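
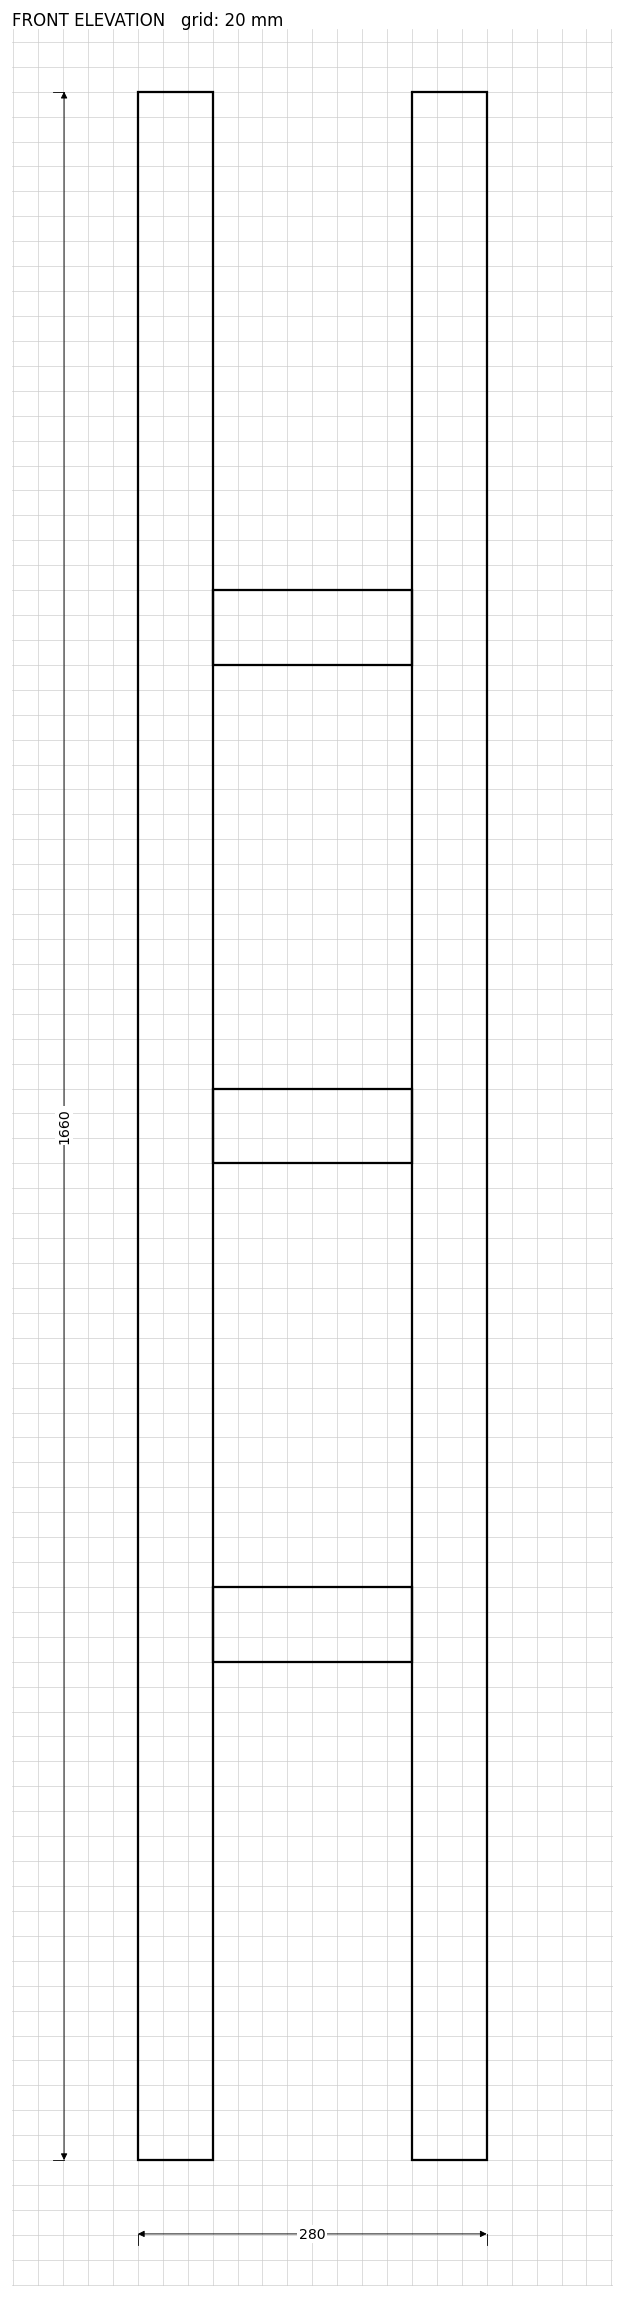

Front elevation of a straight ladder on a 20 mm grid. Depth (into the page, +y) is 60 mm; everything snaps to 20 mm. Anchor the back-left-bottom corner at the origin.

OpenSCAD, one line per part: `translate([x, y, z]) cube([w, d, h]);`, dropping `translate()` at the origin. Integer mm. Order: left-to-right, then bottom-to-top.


cube([60, 60, 1660]);
translate([60, 0, 400]) cube([160, 60, 60]);
translate([60, 0, 800]) cube([160, 60, 60]);
translate([60, 0, 1200]) cube([160, 60, 60]);
translate([220, 0, 0]) cube([60, 60, 1660]);


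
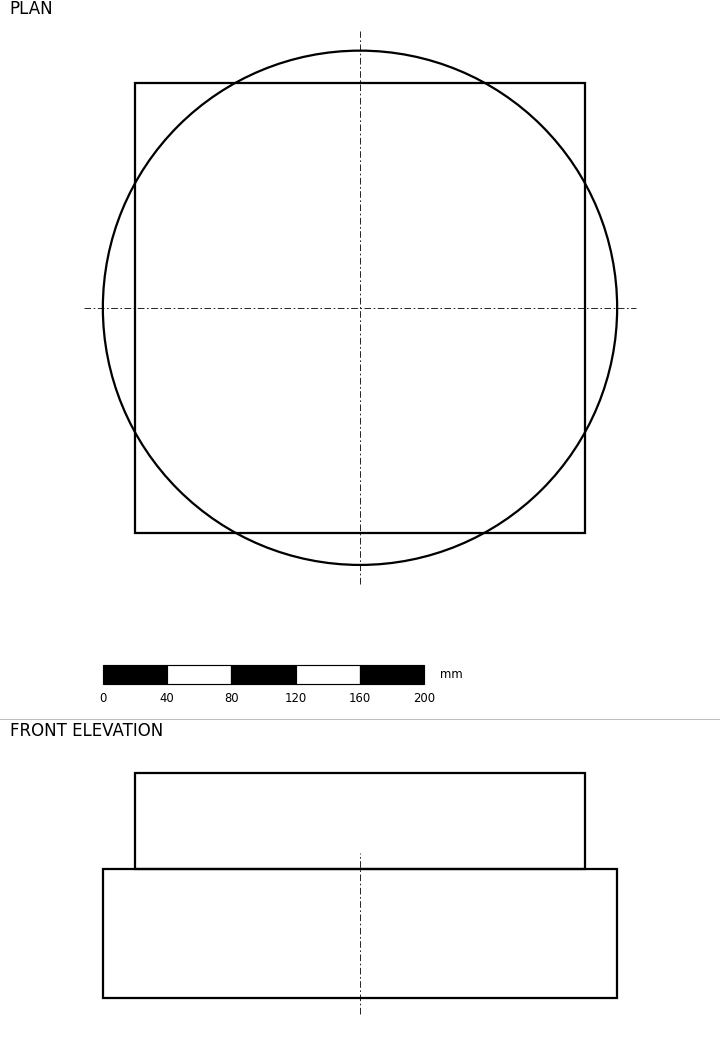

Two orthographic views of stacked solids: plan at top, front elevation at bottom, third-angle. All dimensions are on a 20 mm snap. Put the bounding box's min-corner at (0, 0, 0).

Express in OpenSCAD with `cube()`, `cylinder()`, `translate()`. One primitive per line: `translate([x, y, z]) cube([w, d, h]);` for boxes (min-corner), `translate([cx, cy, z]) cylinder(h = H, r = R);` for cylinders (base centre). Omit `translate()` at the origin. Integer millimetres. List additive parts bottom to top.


translate([160, 160, 0]) cylinder(h = 80, r = 160);
translate([20, 20, 80]) cube([280, 280, 60]);


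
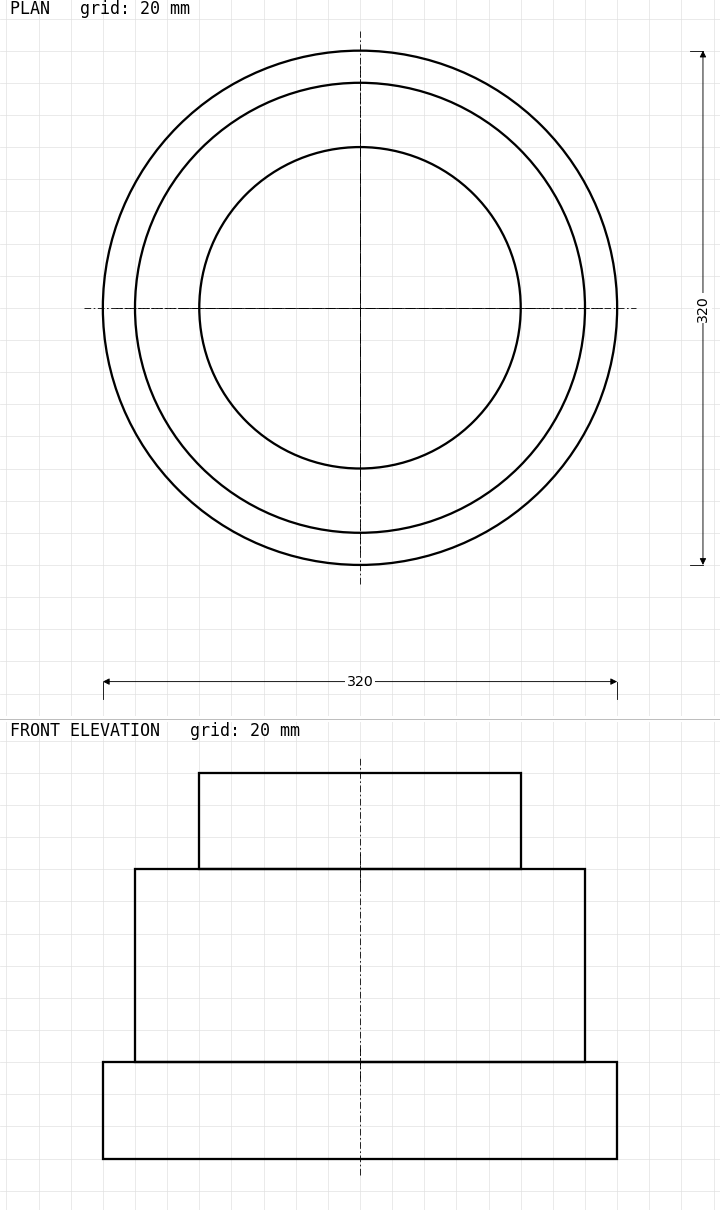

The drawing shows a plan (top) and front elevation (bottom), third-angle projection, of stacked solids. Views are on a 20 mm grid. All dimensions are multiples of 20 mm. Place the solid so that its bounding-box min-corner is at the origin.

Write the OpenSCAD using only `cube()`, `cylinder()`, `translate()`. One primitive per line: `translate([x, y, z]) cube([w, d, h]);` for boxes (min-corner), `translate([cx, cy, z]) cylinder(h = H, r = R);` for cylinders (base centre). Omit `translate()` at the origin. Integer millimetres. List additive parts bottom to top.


translate([160, 160, 0]) cylinder(h = 60, r = 160);
translate([160, 160, 60]) cylinder(h = 120, r = 140);
translate([160, 160, 180]) cylinder(h = 60, r = 100);


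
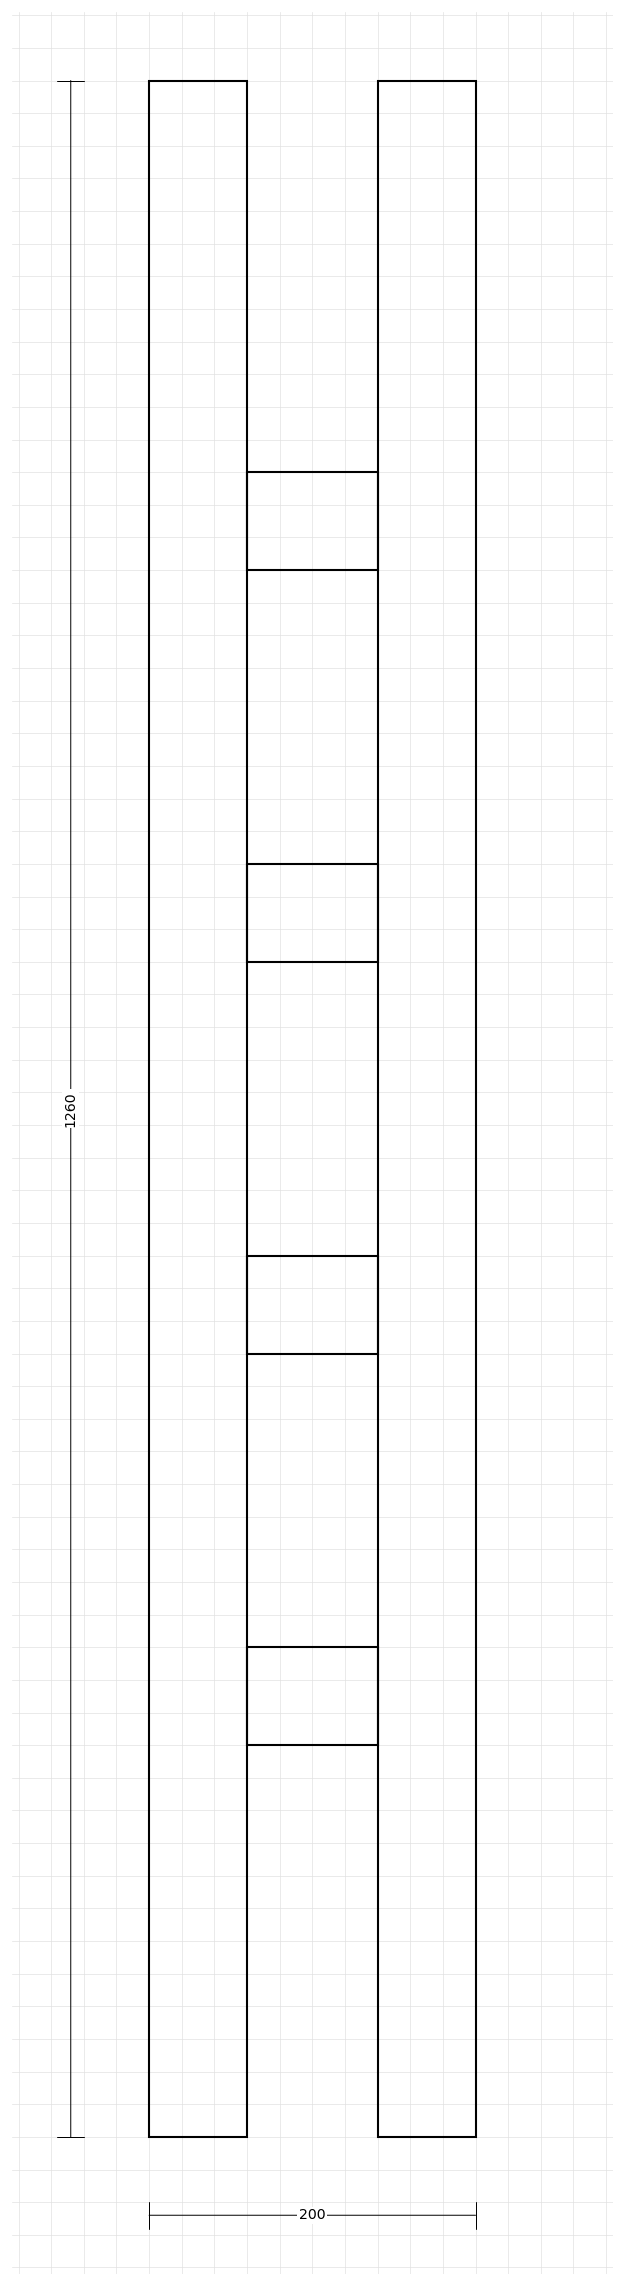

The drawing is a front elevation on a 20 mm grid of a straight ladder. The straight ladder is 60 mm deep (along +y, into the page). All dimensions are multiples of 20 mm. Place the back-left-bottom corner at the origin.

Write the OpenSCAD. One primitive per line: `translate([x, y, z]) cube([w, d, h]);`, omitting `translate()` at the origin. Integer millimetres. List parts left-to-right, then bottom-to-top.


cube([60, 60, 1260]);
translate([60, 0, 240]) cube([80, 60, 60]);
translate([60, 0, 480]) cube([80, 60, 60]);
translate([60, 0, 720]) cube([80, 60, 60]);
translate([60, 0, 960]) cube([80, 60, 60]);
translate([140, 0, 0]) cube([60, 60, 1260]);


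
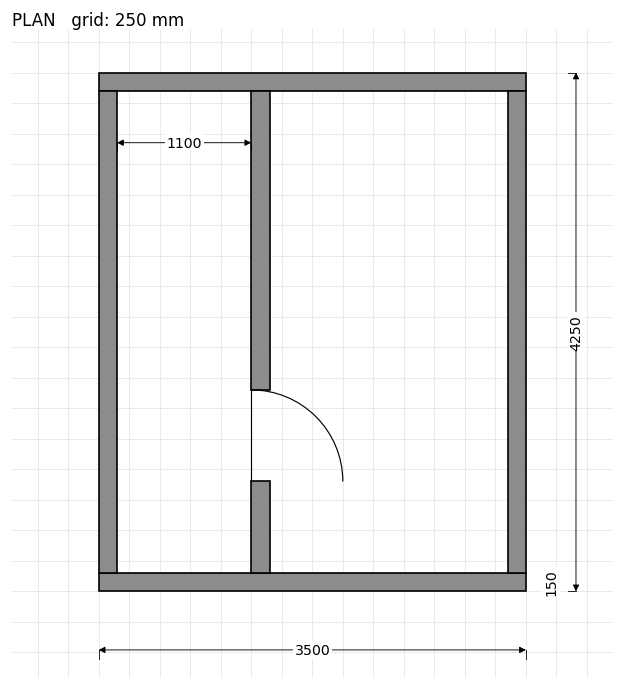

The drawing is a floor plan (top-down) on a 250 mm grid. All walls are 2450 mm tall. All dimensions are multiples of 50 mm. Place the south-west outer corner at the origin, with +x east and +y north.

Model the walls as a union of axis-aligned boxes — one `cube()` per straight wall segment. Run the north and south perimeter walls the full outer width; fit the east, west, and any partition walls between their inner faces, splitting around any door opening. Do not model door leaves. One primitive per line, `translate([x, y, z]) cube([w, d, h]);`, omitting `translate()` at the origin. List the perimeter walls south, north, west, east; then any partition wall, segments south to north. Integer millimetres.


cube([3500, 150, 2450]);
translate([0, 4100, 0]) cube([3500, 150, 2450]);
translate([0, 150, 0]) cube([150, 3950, 2450]);
translate([3350, 150, 0]) cube([150, 3950, 2450]);
translate([1250, 150, 0]) cube([150, 750, 2450]);
translate([1250, 1650, 0]) cube([150, 2450, 2450]);


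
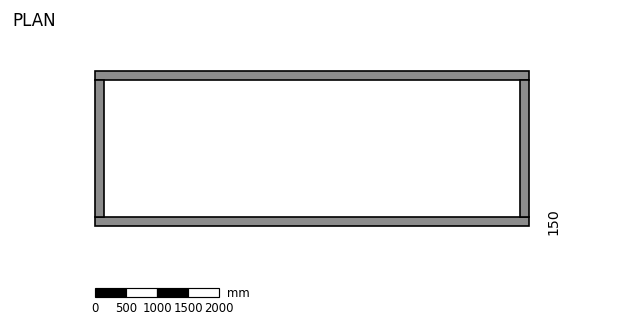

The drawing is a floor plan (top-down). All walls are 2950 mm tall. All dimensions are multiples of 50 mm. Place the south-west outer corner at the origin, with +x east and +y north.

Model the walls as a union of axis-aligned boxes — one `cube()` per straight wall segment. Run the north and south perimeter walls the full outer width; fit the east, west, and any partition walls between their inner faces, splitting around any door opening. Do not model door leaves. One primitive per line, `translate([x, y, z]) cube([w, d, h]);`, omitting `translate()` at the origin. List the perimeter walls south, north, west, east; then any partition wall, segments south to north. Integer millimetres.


cube([7000, 150, 2950]);
translate([0, 2350, 0]) cube([7000, 150, 2950]);
translate([0, 150, 0]) cube([150, 2200, 2950]);
translate([6850, 150, 0]) cube([150, 2200, 2950]);


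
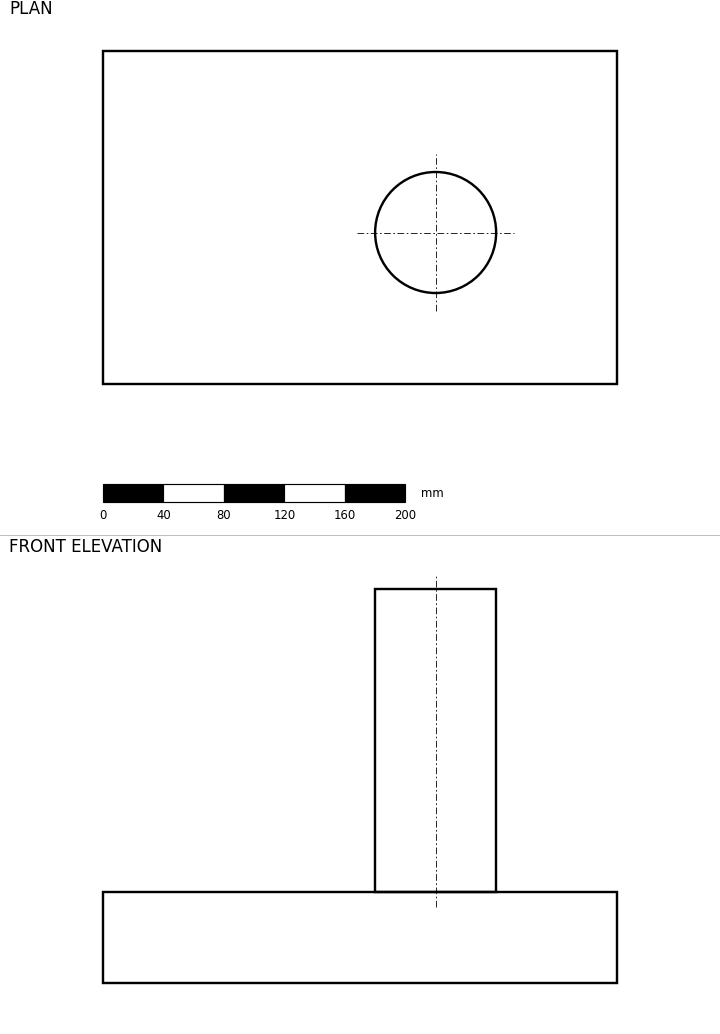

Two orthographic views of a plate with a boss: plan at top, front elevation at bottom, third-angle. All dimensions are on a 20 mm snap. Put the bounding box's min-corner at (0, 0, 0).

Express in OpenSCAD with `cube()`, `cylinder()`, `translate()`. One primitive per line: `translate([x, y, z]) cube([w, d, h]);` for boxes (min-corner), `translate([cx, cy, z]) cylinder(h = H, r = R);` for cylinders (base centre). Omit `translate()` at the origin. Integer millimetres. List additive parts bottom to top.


cube([340, 220, 60]);
translate([220, 100, 60]) cylinder(h = 200, r = 40);


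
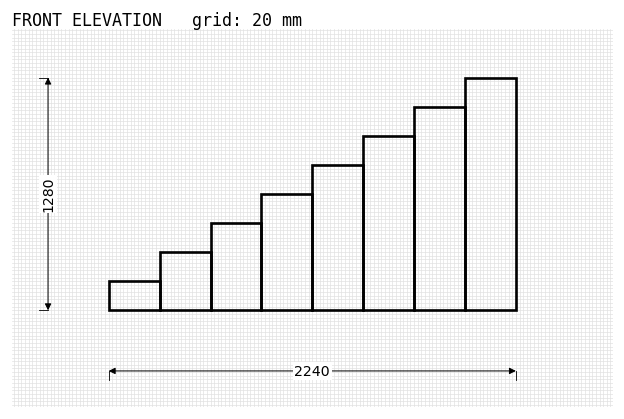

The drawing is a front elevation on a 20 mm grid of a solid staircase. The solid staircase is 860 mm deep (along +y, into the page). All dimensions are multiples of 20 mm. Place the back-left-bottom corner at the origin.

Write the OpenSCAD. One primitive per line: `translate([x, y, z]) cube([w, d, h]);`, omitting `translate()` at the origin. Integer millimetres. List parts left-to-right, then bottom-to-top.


cube([280, 860, 160]);
translate([280, 0, 0]) cube([280, 860, 320]);
translate([560, 0, 0]) cube([280, 860, 480]);
translate([840, 0, 0]) cube([280, 860, 640]);
translate([1120, 0, 0]) cube([280, 860, 800]);
translate([1400, 0, 0]) cube([280, 860, 960]);
translate([1680, 0, 0]) cube([280, 860, 1120]);
translate([1960, 0, 0]) cube([280, 860, 1280]);


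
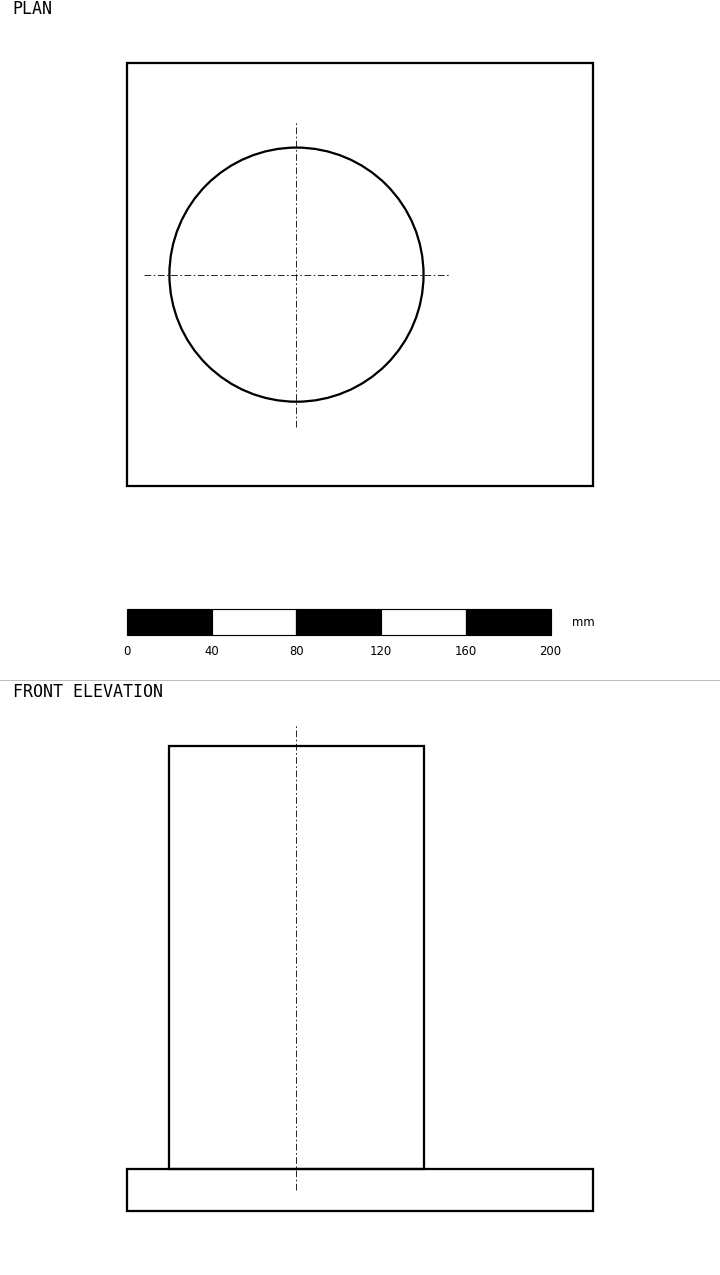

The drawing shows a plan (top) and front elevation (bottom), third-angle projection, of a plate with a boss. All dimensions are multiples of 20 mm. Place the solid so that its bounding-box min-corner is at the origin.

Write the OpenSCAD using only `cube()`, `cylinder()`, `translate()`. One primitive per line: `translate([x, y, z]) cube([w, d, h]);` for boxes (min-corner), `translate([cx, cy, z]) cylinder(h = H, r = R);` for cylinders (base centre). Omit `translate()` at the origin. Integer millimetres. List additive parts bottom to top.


cube([220, 200, 20]);
translate([80, 100, 20]) cylinder(h = 200, r = 60);


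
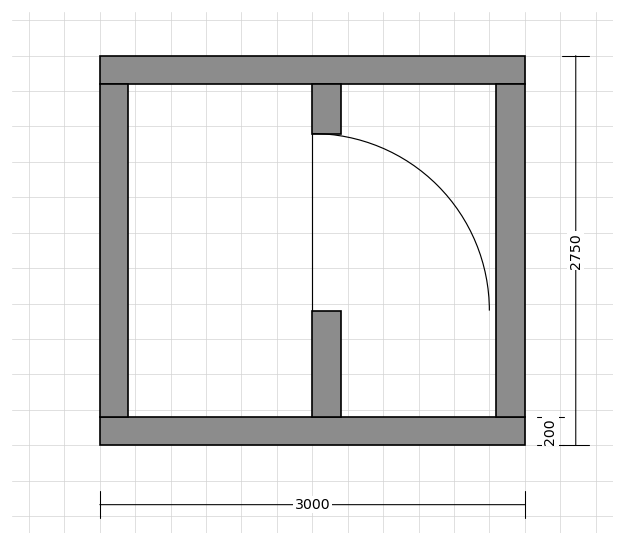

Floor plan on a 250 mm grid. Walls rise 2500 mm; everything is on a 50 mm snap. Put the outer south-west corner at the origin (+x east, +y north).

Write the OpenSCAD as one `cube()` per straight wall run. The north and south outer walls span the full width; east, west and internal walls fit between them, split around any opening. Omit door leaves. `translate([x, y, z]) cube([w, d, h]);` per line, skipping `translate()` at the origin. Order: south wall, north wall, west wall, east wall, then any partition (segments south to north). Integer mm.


cube([3000, 200, 2500]);
translate([0, 2550, 0]) cube([3000, 200, 2500]);
translate([0, 200, 0]) cube([200, 2350, 2500]);
translate([2800, 200, 0]) cube([200, 2350, 2500]);
translate([1500, 200, 0]) cube([200, 750, 2500]);
translate([1500, 2200, 0]) cube([200, 350, 2500]);


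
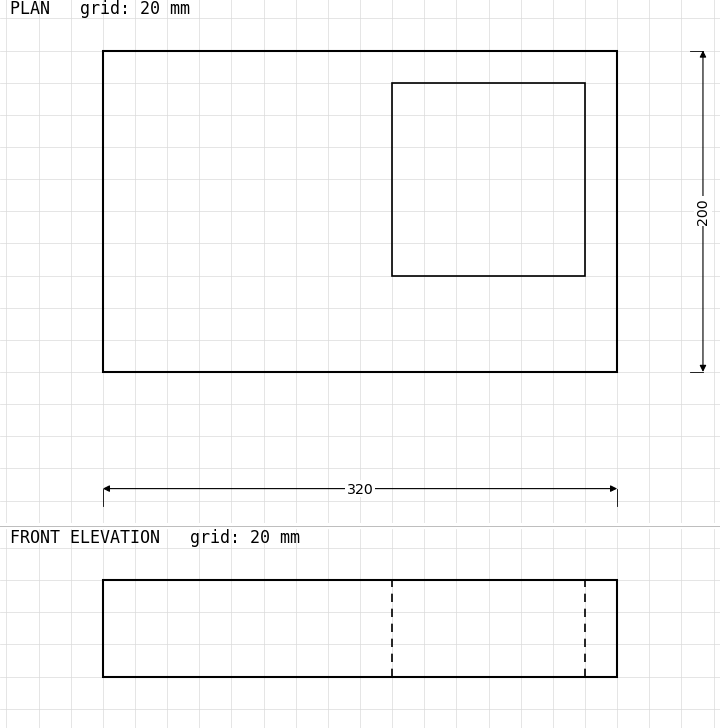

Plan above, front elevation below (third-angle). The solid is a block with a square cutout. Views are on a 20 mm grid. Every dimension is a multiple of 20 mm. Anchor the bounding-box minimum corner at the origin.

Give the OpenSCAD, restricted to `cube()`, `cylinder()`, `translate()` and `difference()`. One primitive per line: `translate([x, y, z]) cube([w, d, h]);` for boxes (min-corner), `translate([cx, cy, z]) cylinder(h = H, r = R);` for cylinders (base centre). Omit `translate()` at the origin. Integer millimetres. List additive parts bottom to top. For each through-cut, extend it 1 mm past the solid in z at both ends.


difference() {
  cube([320, 200, 60]);
  translate([180, 60, -1]) cube([120, 120, 62]);
}


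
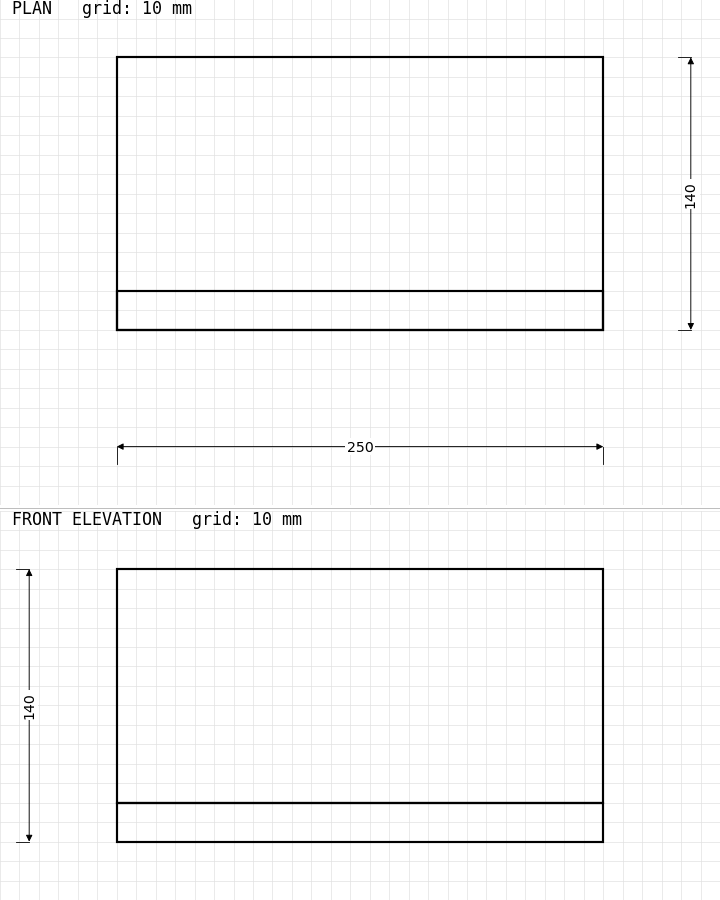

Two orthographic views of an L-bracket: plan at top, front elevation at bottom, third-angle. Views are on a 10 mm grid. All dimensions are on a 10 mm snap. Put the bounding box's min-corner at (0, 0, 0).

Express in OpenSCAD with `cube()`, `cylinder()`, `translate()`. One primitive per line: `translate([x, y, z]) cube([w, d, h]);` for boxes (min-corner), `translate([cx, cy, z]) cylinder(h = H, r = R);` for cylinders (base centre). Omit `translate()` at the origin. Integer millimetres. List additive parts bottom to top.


cube([250, 140, 20]);
translate([0, 0, 20]) cube([250, 20, 120]);


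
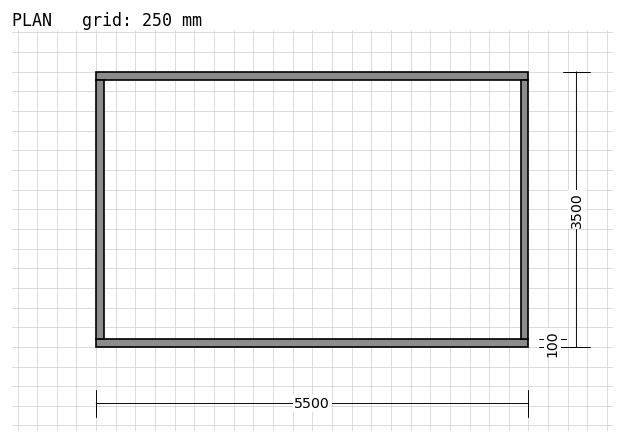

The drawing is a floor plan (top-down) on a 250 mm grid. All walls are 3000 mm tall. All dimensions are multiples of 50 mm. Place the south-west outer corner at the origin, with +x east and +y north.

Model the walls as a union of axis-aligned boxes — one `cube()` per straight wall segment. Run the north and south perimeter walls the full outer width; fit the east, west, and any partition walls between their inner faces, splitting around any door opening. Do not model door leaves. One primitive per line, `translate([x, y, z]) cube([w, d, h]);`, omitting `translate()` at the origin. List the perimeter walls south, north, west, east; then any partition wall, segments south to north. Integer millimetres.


cube([5500, 100, 3000]);
translate([0, 3400, 0]) cube([5500, 100, 3000]);
translate([0, 100, 0]) cube([100, 3300, 3000]);
translate([5400, 100, 0]) cube([100, 3300, 3000]);


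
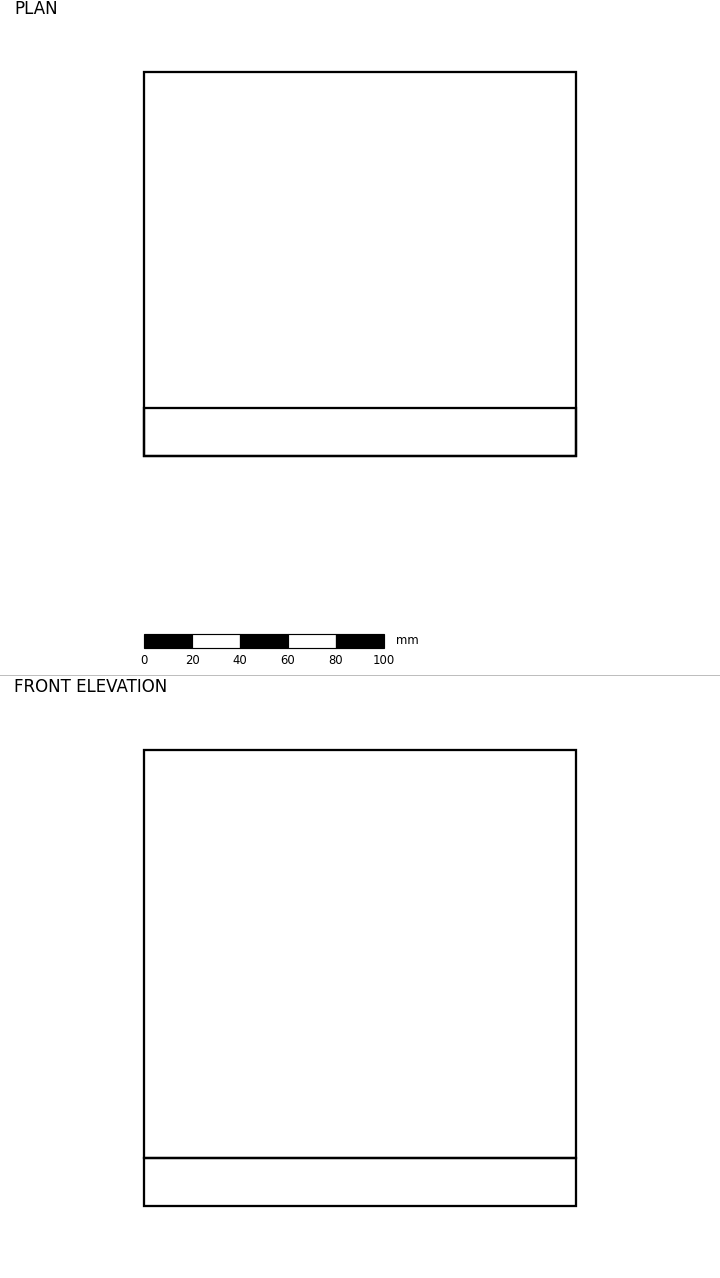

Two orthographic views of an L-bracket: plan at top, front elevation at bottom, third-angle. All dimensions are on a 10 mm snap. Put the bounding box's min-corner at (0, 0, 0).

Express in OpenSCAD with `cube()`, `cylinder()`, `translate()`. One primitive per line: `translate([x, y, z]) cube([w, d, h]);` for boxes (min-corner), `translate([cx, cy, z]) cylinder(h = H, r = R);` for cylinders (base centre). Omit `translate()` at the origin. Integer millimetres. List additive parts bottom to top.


cube([180, 160, 20]);
translate([0, 0, 20]) cube([180, 20, 170]);


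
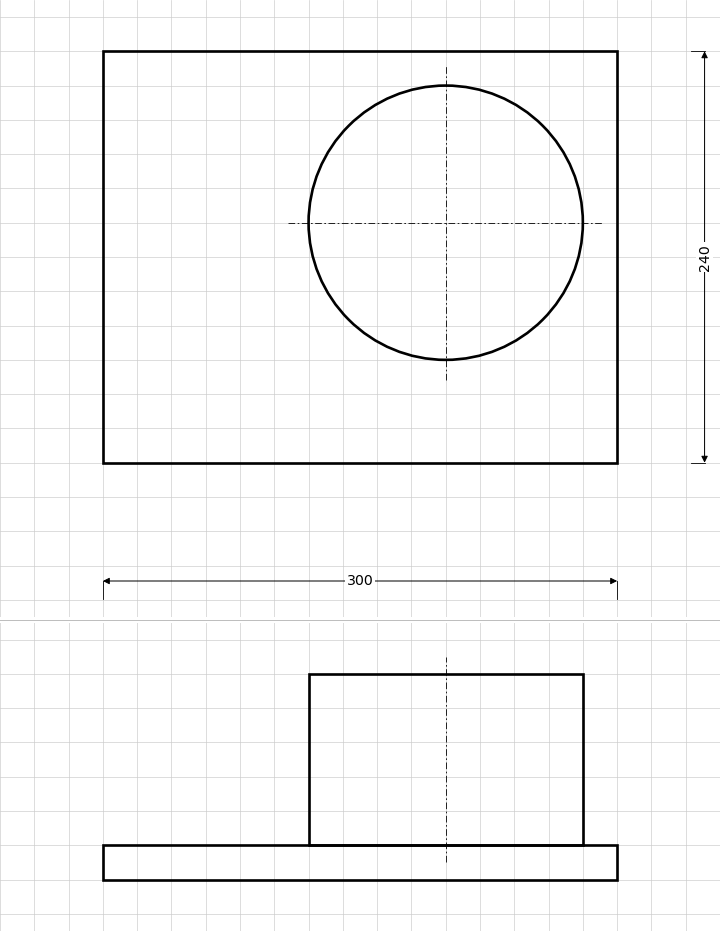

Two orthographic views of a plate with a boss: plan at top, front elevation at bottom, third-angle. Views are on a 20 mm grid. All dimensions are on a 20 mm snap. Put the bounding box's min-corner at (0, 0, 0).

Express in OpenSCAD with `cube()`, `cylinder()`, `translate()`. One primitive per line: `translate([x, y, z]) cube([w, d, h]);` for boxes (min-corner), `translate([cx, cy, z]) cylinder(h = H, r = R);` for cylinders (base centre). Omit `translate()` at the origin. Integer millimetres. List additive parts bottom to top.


cube([300, 240, 20]);
translate([200, 140, 20]) cylinder(h = 100, r = 80);


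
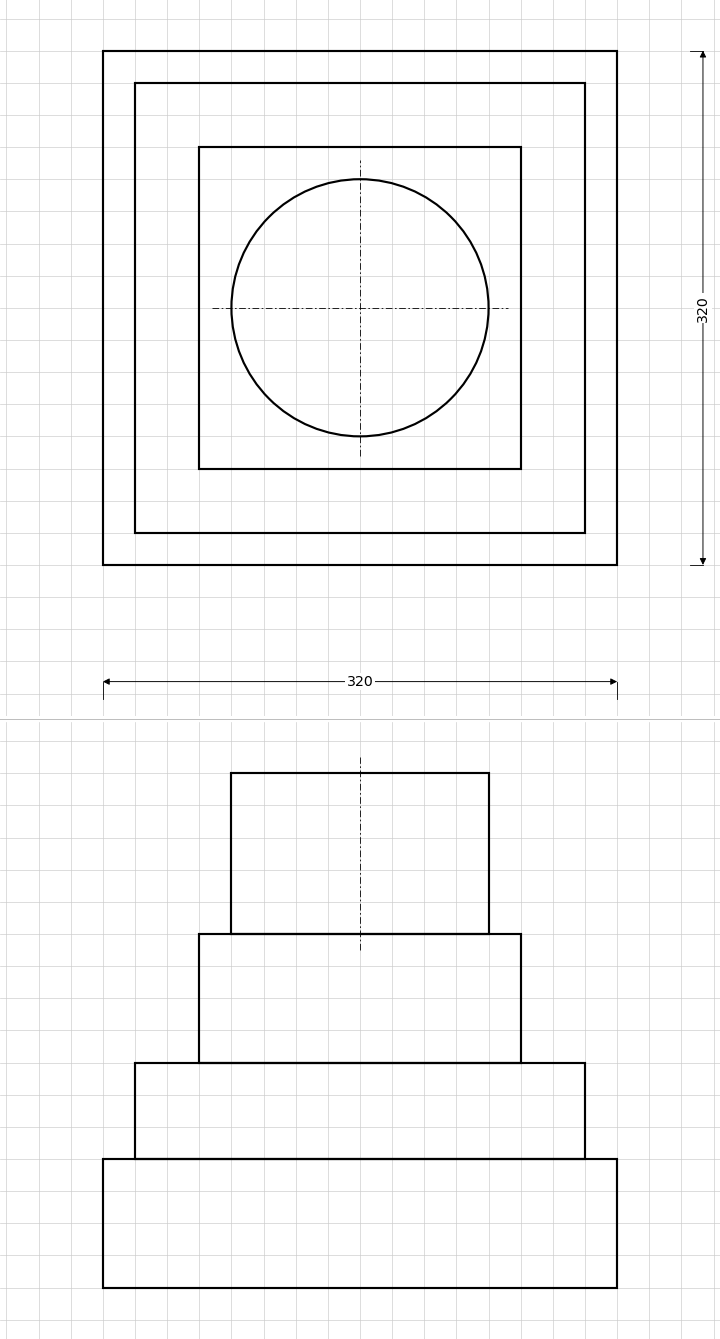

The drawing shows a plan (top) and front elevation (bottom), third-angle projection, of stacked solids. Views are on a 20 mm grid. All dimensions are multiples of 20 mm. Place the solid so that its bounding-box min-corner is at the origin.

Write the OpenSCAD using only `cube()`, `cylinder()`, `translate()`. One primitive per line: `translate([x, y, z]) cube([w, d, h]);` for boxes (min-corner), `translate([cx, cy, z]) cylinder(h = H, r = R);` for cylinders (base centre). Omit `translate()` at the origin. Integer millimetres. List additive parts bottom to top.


cube([320, 320, 80]);
translate([20, 20, 80]) cube([280, 280, 60]);
translate([60, 60, 140]) cube([200, 200, 80]);
translate([160, 160, 220]) cylinder(h = 100, r = 80);


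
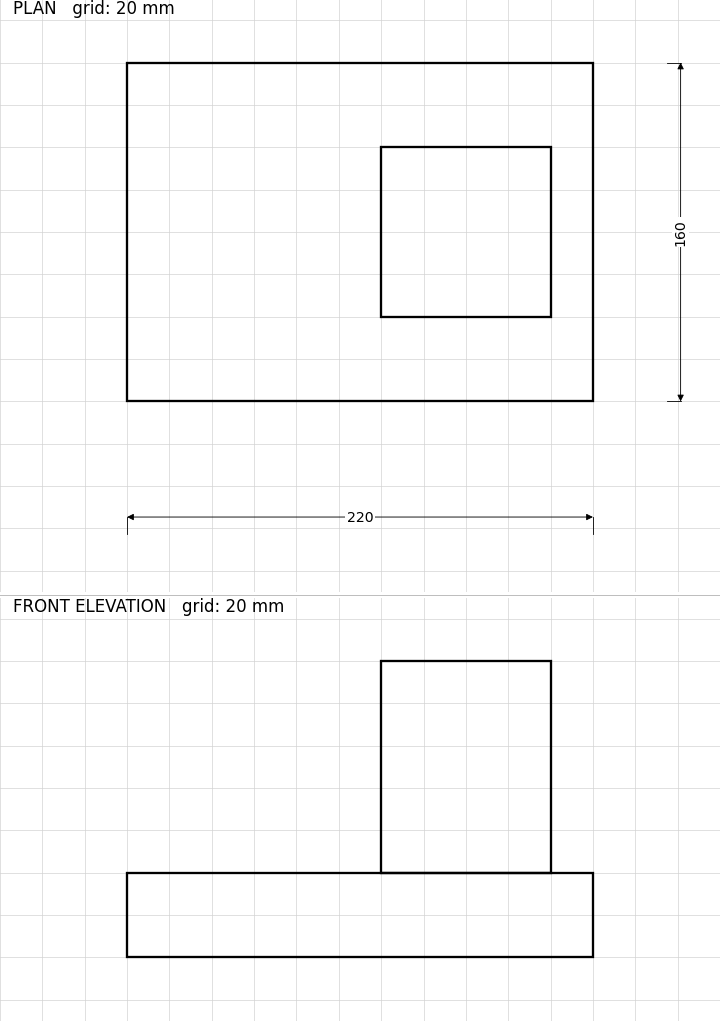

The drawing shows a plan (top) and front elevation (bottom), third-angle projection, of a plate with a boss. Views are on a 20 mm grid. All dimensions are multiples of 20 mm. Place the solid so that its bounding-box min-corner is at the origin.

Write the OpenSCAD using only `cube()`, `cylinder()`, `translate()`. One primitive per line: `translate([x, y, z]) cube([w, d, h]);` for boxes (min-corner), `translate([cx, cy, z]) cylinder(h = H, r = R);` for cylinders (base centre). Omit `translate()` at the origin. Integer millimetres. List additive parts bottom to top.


cube([220, 160, 40]);
translate([120, 40, 40]) cube([80, 80, 100]);


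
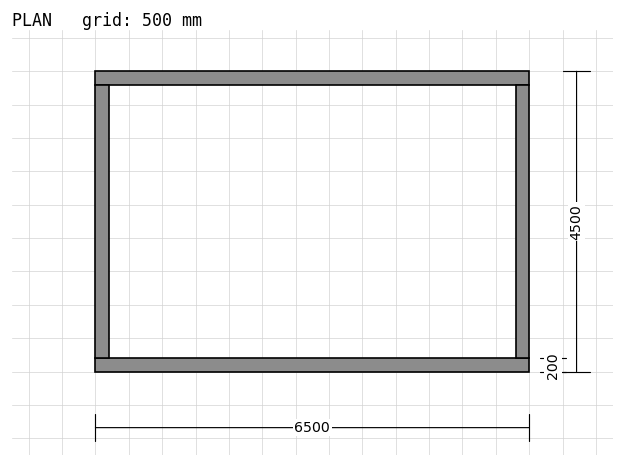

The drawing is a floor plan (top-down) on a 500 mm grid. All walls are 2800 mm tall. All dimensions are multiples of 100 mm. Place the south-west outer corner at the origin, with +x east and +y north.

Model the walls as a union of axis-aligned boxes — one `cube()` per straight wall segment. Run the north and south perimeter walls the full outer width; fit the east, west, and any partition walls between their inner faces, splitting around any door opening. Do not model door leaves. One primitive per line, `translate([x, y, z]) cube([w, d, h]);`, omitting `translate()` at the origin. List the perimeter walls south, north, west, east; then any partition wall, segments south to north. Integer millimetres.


cube([6500, 200, 2800]);
translate([0, 4300, 0]) cube([6500, 200, 2800]);
translate([0, 200, 0]) cube([200, 4100, 2800]);
translate([6300, 200, 0]) cube([200, 4100, 2800]);


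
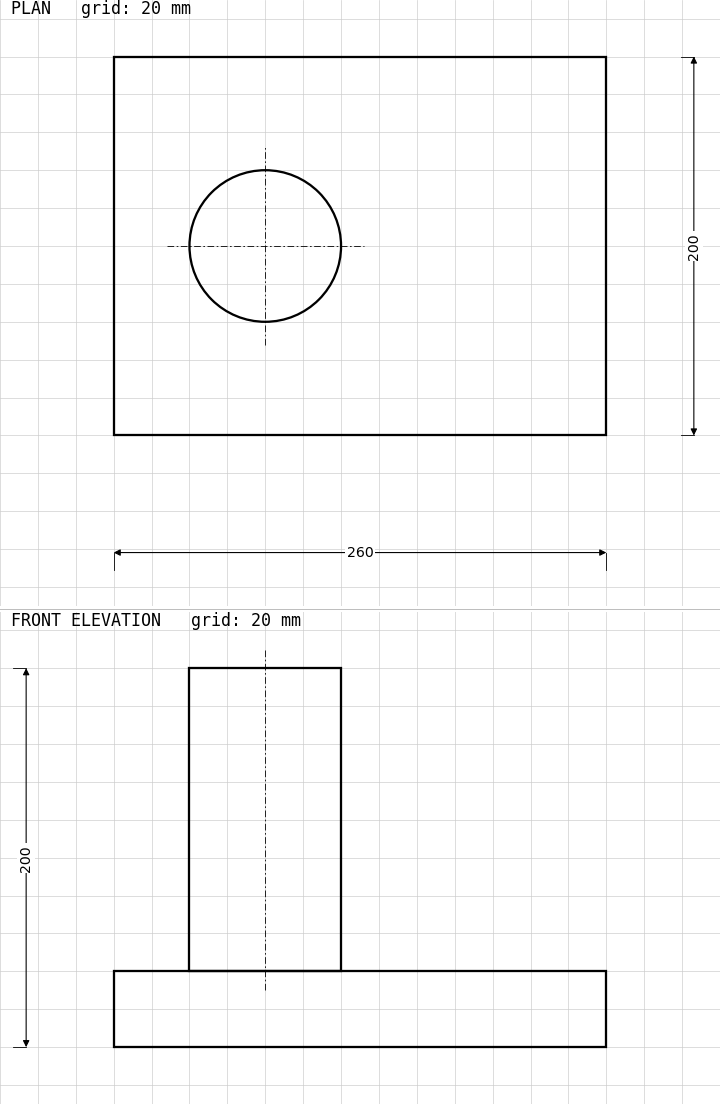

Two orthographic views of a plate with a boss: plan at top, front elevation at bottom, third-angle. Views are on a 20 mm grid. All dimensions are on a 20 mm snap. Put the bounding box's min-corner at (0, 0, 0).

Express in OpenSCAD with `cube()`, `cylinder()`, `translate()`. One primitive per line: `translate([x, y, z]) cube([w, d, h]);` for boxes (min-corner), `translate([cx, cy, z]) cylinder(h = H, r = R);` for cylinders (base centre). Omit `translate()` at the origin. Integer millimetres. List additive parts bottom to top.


cube([260, 200, 40]);
translate([80, 100, 40]) cylinder(h = 160, r = 40);


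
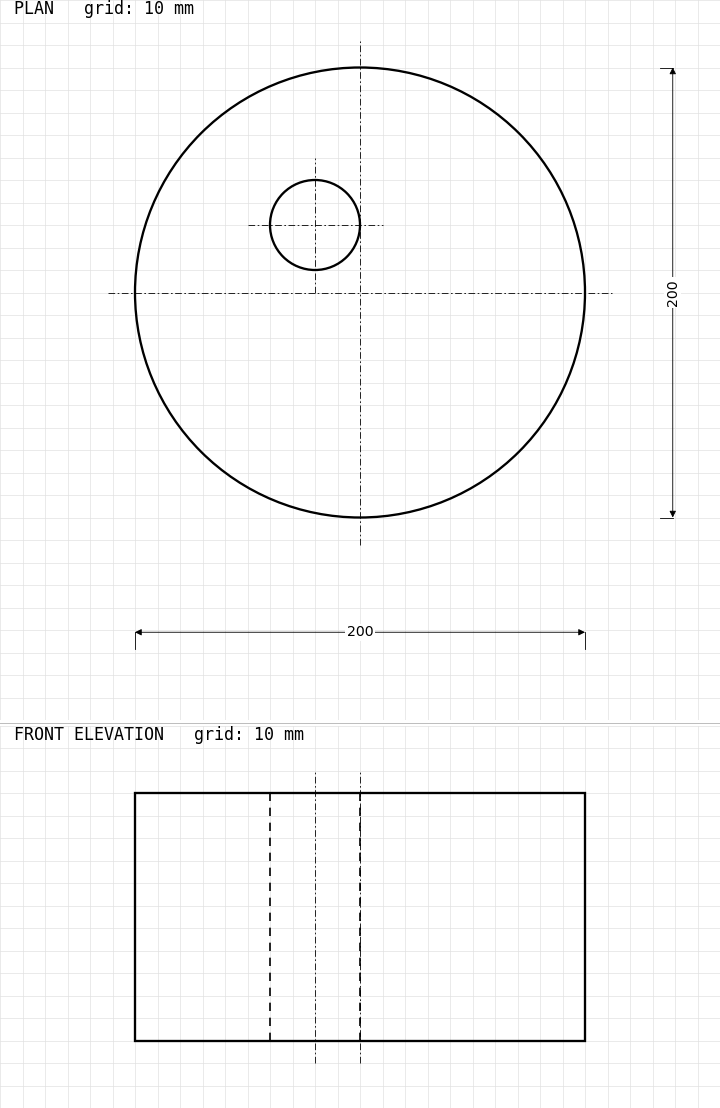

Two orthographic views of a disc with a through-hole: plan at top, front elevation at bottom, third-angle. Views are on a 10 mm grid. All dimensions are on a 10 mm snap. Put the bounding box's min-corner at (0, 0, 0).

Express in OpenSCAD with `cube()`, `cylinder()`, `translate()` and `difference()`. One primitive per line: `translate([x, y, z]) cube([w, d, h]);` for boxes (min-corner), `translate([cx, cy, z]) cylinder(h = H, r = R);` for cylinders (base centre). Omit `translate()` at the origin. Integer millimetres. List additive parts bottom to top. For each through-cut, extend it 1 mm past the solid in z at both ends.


difference() {
  translate([100, 100, 0]) cylinder(h = 110, r = 100);
  translate([80, 130, -1]) cylinder(h = 112, r = 20);
}


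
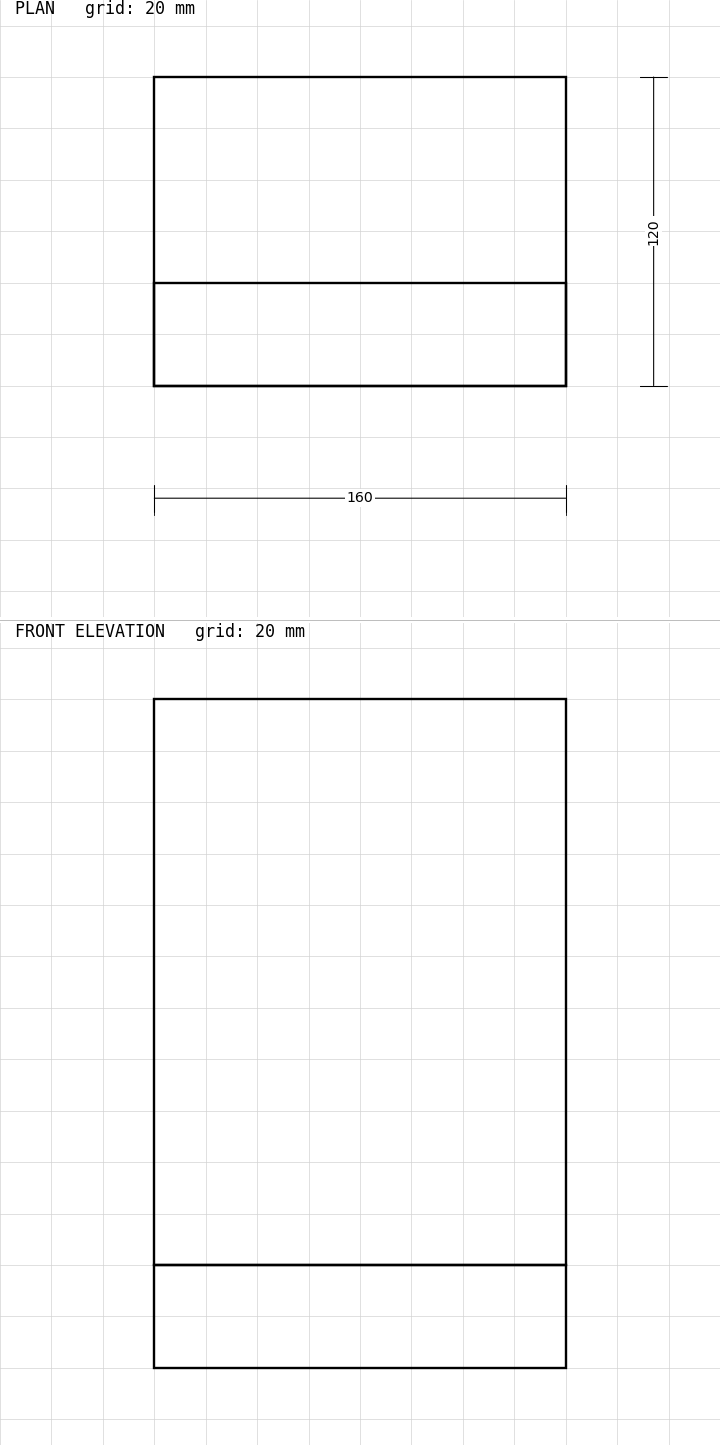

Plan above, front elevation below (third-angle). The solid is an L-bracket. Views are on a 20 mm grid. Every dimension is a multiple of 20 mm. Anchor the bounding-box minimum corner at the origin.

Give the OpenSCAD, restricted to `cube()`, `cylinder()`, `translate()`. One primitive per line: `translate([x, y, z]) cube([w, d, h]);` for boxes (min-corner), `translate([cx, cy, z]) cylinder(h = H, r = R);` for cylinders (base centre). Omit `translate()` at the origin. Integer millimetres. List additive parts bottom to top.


cube([160, 120, 40]);
translate([0, 0, 40]) cube([160, 40, 220]);


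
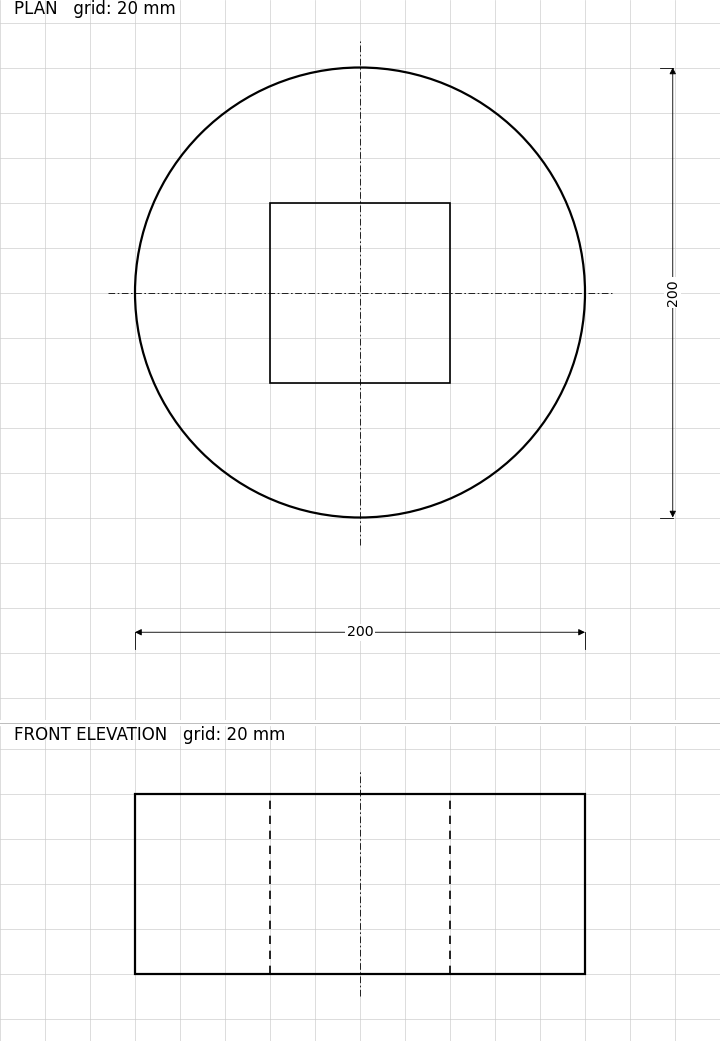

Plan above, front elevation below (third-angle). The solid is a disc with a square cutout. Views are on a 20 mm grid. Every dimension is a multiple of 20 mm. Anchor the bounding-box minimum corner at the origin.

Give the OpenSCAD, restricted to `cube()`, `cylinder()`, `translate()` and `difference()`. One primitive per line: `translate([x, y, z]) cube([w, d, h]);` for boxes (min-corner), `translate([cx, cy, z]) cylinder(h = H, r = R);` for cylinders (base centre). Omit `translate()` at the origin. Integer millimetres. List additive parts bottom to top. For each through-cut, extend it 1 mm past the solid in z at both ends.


difference() {
  translate([100, 100, 0]) cylinder(h = 80, r = 100);
  translate([60, 60, -1]) cube([80, 80, 82]);
}


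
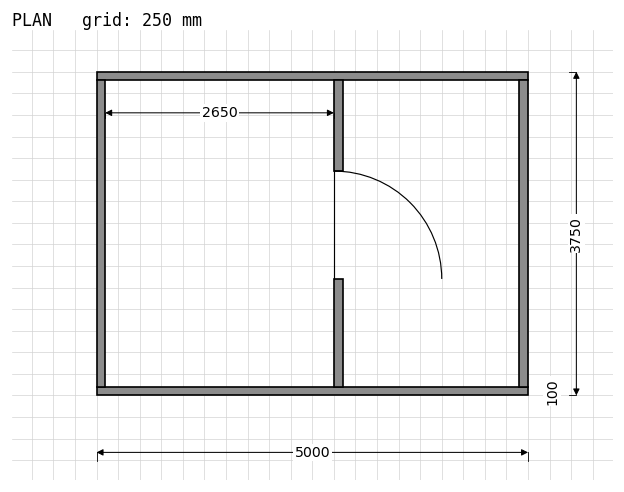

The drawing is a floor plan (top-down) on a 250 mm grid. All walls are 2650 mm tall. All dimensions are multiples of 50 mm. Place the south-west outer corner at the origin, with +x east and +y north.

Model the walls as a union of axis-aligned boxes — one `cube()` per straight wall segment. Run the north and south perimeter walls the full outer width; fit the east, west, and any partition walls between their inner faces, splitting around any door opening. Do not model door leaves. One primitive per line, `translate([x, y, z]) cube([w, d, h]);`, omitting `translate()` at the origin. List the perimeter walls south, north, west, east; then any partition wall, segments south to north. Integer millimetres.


cube([5000, 100, 2650]);
translate([0, 3650, 0]) cube([5000, 100, 2650]);
translate([0, 100, 0]) cube([100, 3550, 2650]);
translate([4900, 100, 0]) cube([100, 3550, 2650]);
translate([2750, 100, 0]) cube([100, 1250, 2650]);
translate([2750, 2600, 0]) cube([100, 1050, 2650]);


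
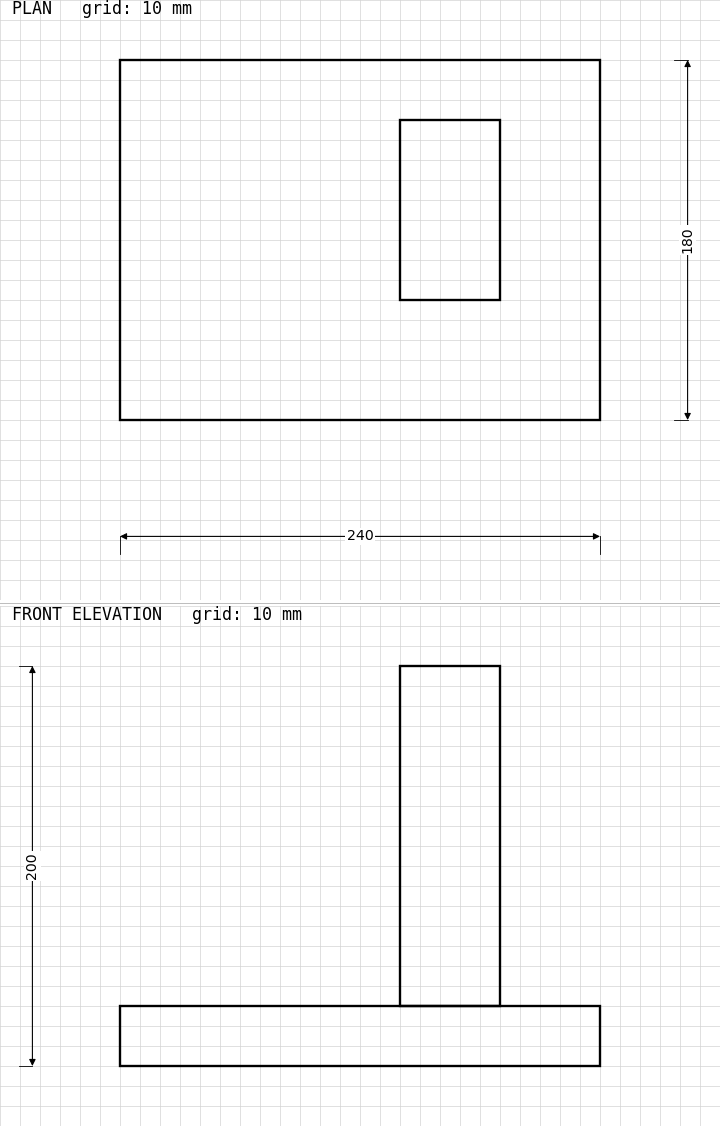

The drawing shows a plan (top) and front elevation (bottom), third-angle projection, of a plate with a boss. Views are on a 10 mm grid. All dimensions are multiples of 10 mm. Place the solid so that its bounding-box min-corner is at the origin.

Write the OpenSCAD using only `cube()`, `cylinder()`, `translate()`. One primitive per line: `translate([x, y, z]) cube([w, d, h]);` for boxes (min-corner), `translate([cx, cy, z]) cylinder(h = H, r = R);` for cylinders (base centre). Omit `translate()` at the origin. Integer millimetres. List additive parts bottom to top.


cube([240, 180, 30]);
translate([140, 60, 30]) cube([50, 90, 170]);


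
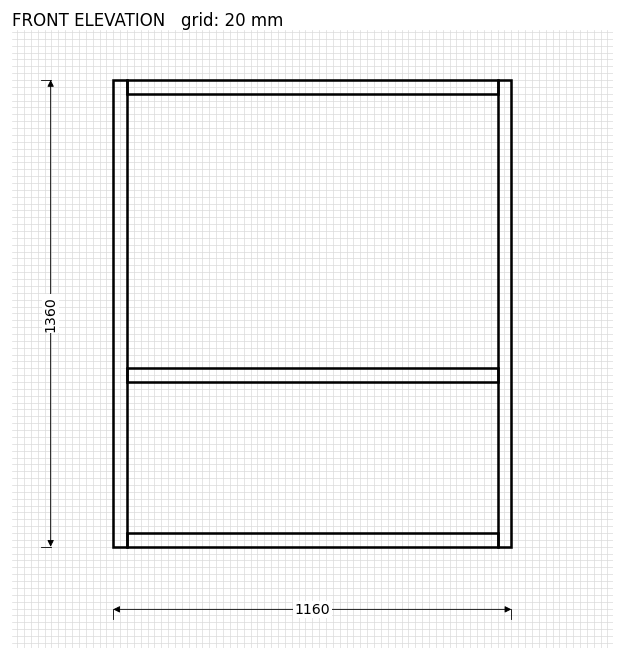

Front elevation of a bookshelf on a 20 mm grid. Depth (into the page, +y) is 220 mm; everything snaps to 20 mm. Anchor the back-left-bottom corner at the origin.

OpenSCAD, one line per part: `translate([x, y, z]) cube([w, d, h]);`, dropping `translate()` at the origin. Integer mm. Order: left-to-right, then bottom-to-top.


cube([40, 220, 1360]);
translate([40, 0, 0]) cube([1080, 220, 40]);
translate([40, 0, 480]) cube([1080, 220, 40]);
translate([40, 0, 1320]) cube([1080, 220, 40]);
translate([1120, 0, 0]) cube([40, 220, 1360]);


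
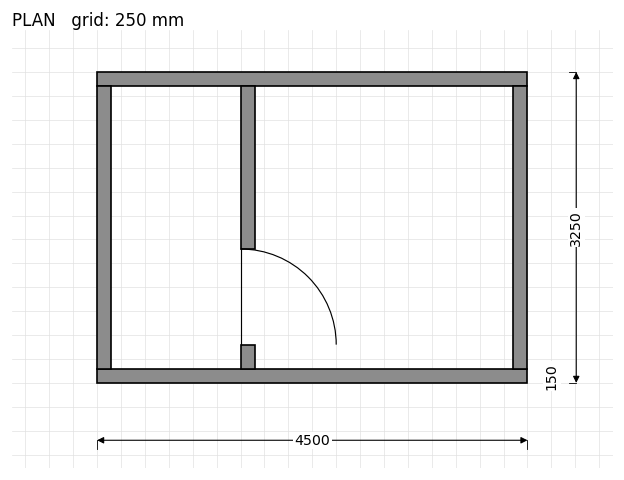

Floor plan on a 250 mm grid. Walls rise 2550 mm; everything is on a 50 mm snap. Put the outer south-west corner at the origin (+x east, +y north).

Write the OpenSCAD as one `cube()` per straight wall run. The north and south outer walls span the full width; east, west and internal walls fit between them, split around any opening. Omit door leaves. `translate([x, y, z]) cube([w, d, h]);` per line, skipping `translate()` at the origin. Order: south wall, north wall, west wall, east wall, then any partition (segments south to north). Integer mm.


cube([4500, 150, 2550]);
translate([0, 3100, 0]) cube([4500, 150, 2550]);
translate([0, 150, 0]) cube([150, 2950, 2550]);
translate([4350, 150, 0]) cube([150, 2950, 2550]);
translate([1500, 150, 0]) cube([150, 250, 2550]);
translate([1500, 1400, 0]) cube([150, 1700, 2550]);


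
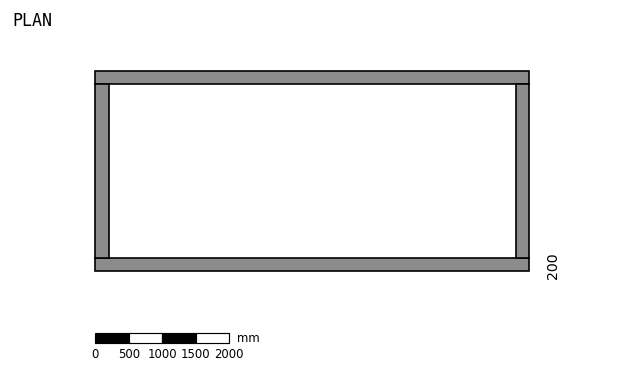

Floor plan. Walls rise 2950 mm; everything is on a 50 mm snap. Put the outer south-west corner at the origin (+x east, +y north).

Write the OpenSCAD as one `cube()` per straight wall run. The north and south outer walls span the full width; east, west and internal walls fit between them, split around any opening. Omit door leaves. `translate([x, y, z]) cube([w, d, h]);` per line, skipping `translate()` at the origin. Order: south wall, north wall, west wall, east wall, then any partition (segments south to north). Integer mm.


cube([6500, 200, 2950]);
translate([0, 2800, 0]) cube([6500, 200, 2950]);
translate([0, 200, 0]) cube([200, 2600, 2950]);
translate([6300, 200, 0]) cube([200, 2600, 2950]);


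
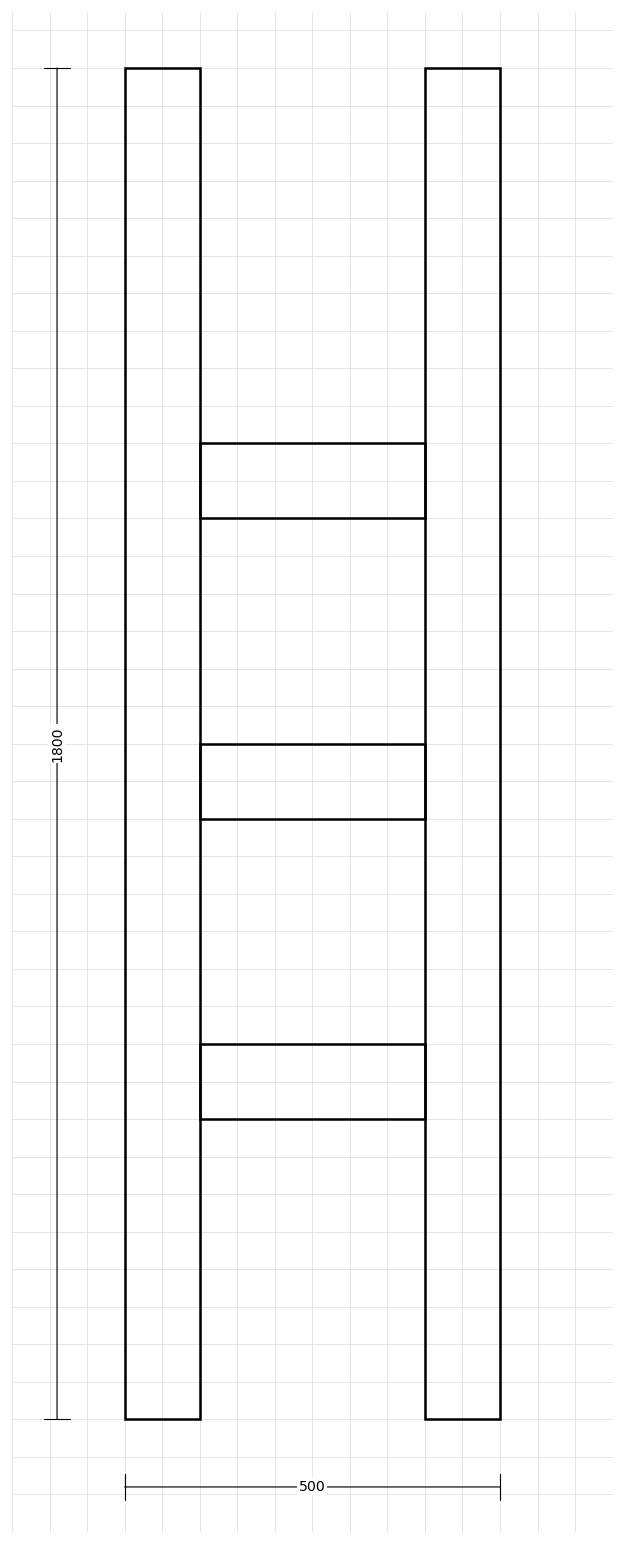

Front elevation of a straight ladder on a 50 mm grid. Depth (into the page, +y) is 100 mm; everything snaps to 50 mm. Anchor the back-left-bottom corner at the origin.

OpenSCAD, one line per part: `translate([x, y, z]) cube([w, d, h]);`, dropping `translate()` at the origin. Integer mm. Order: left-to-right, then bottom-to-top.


cube([100, 100, 1800]);
translate([100, 0, 400]) cube([300, 100, 100]);
translate([100, 0, 800]) cube([300, 100, 100]);
translate([100, 0, 1200]) cube([300, 100, 100]);
translate([400, 0, 0]) cube([100, 100, 1800]);


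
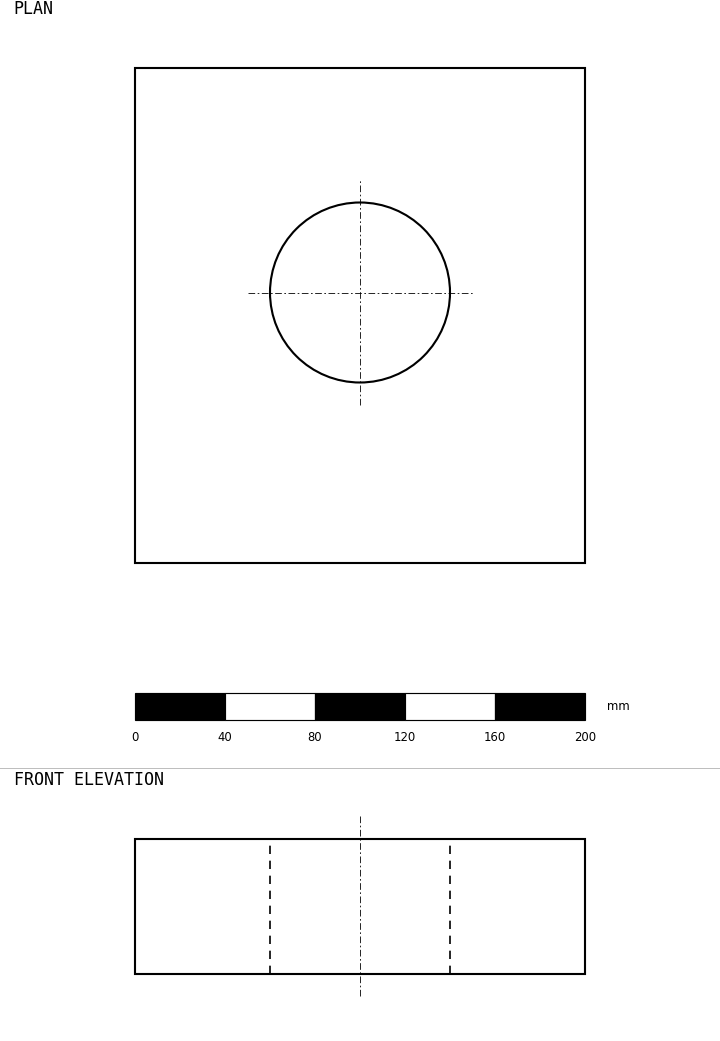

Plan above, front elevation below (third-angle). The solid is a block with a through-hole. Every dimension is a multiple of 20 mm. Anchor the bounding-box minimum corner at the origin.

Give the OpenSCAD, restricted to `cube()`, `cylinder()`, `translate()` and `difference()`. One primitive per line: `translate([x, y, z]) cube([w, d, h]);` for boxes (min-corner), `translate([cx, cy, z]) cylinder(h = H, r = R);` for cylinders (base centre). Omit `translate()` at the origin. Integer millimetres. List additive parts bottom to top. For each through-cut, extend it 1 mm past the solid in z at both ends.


difference() {
  cube([200, 220, 60]);
  translate([100, 120, -1]) cylinder(h = 62, r = 40);
}


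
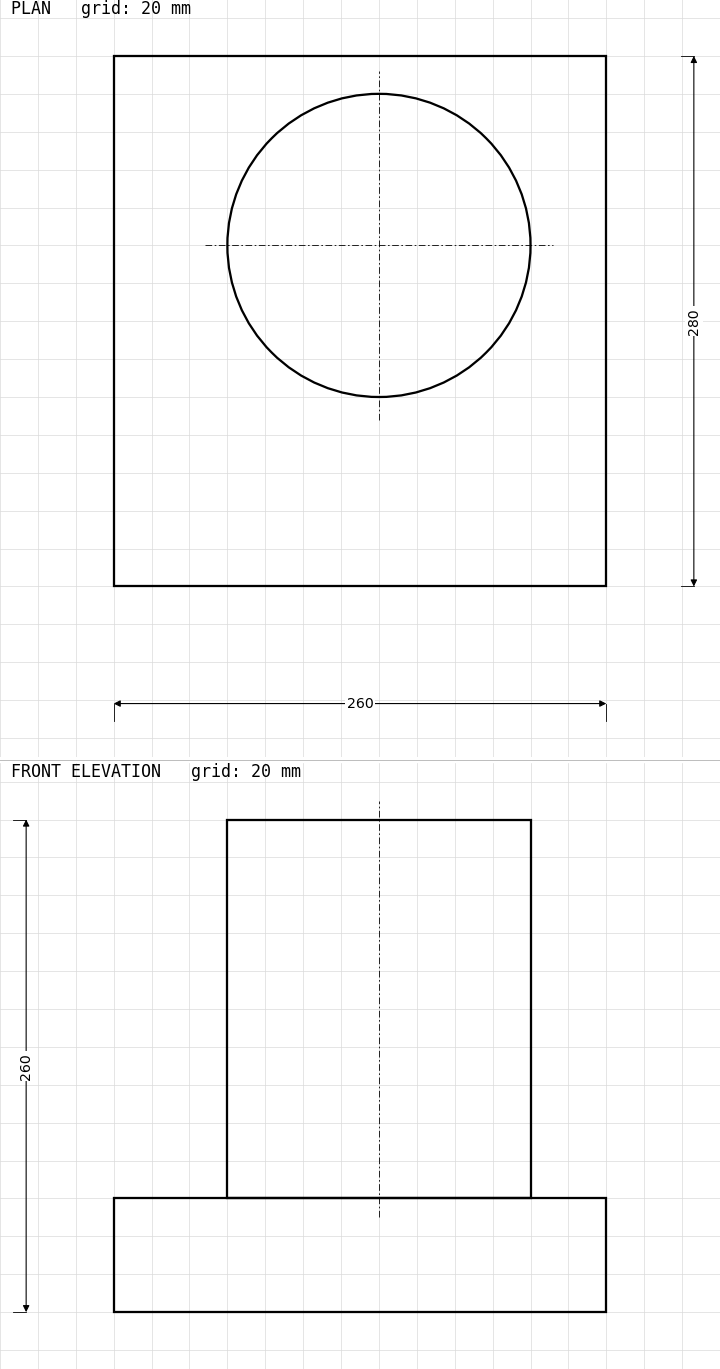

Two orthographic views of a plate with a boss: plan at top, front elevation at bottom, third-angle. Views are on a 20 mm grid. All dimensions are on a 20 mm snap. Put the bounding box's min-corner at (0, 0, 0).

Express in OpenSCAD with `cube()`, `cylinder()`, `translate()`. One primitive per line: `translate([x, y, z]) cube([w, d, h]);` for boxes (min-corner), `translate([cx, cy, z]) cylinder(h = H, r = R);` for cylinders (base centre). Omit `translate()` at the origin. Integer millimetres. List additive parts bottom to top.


cube([260, 280, 60]);
translate([140, 180, 60]) cylinder(h = 200, r = 80);


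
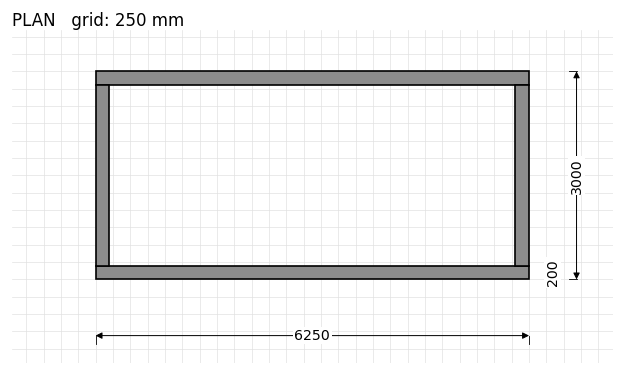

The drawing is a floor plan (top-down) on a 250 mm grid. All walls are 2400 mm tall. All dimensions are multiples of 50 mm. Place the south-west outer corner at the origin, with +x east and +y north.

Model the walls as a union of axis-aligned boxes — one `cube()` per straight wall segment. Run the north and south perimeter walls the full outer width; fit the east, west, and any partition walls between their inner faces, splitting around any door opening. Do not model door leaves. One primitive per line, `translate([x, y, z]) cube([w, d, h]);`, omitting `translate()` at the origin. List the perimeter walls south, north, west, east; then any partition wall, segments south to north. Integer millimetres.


cube([6250, 200, 2400]);
translate([0, 2800, 0]) cube([6250, 200, 2400]);
translate([0, 200, 0]) cube([200, 2600, 2400]);
translate([6050, 200, 0]) cube([200, 2600, 2400]);


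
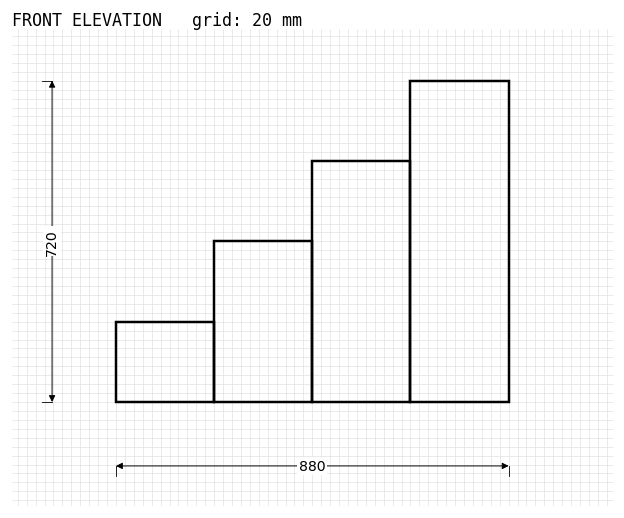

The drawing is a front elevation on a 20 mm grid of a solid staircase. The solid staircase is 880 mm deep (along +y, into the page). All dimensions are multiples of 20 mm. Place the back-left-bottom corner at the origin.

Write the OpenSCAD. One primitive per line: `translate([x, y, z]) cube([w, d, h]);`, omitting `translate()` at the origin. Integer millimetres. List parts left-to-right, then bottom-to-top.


cube([220, 880, 180]);
translate([220, 0, 0]) cube([220, 880, 360]);
translate([440, 0, 0]) cube([220, 880, 540]);
translate([660, 0, 0]) cube([220, 880, 720]);


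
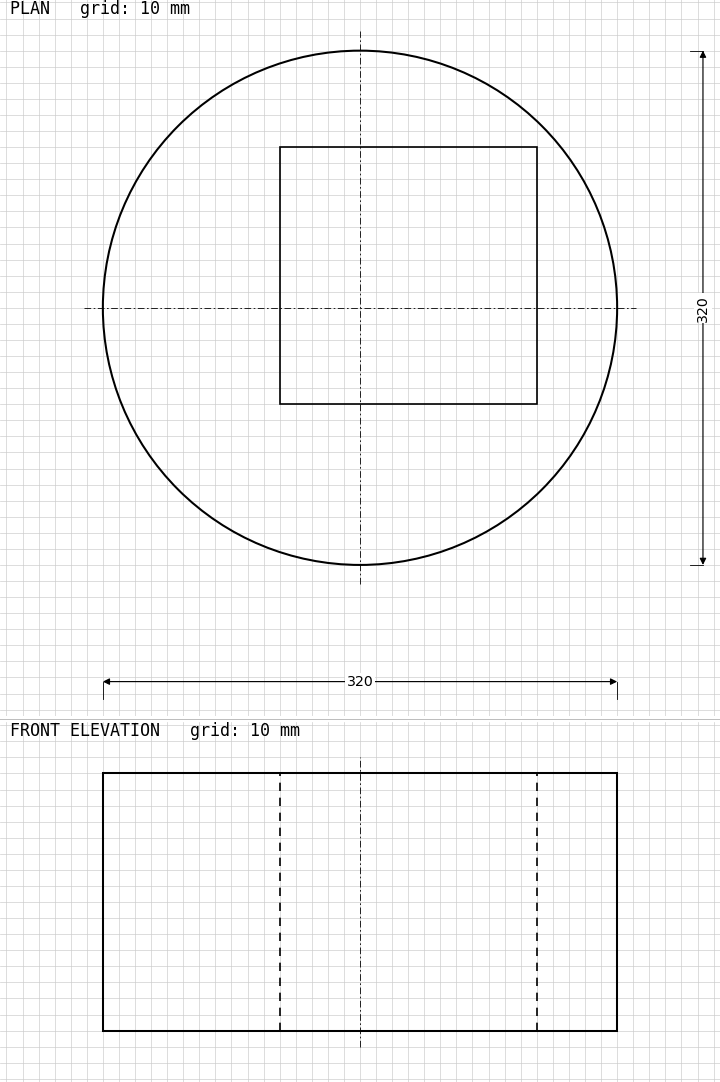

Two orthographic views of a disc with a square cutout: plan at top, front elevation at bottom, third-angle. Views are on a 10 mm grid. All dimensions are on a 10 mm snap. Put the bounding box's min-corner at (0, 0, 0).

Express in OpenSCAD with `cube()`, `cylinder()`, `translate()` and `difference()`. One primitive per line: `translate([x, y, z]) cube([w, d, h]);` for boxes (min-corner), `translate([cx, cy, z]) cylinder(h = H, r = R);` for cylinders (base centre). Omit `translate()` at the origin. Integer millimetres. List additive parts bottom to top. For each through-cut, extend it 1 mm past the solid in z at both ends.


difference() {
  translate([160, 160, 0]) cylinder(h = 160, r = 160);
  translate([110, 100, -1]) cube([160, 160, 162]);
}


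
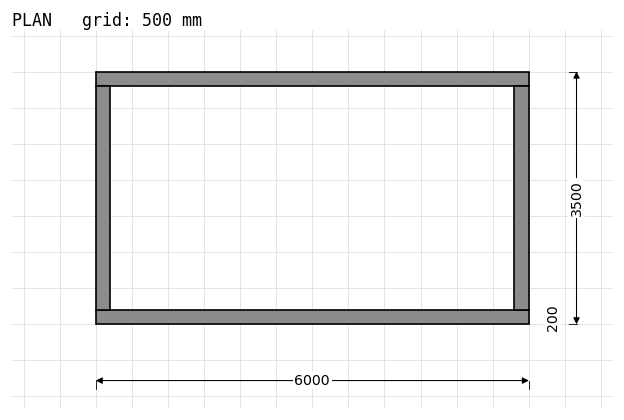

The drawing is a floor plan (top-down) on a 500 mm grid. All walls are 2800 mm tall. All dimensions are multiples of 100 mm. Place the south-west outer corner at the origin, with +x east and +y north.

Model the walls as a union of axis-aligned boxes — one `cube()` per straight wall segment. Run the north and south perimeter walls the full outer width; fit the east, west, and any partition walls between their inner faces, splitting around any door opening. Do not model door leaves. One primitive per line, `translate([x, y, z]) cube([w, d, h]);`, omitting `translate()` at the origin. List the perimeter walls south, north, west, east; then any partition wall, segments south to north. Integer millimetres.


cube([6000, 200, 2800]);
translate([0, 3300, 0]) cube([6000, 200, 2800]);
translate([0, 200, 0]) cube([200, 3100, 2800]);
translate([5800, 200, 0]) cube([200, 3100, 2800]);


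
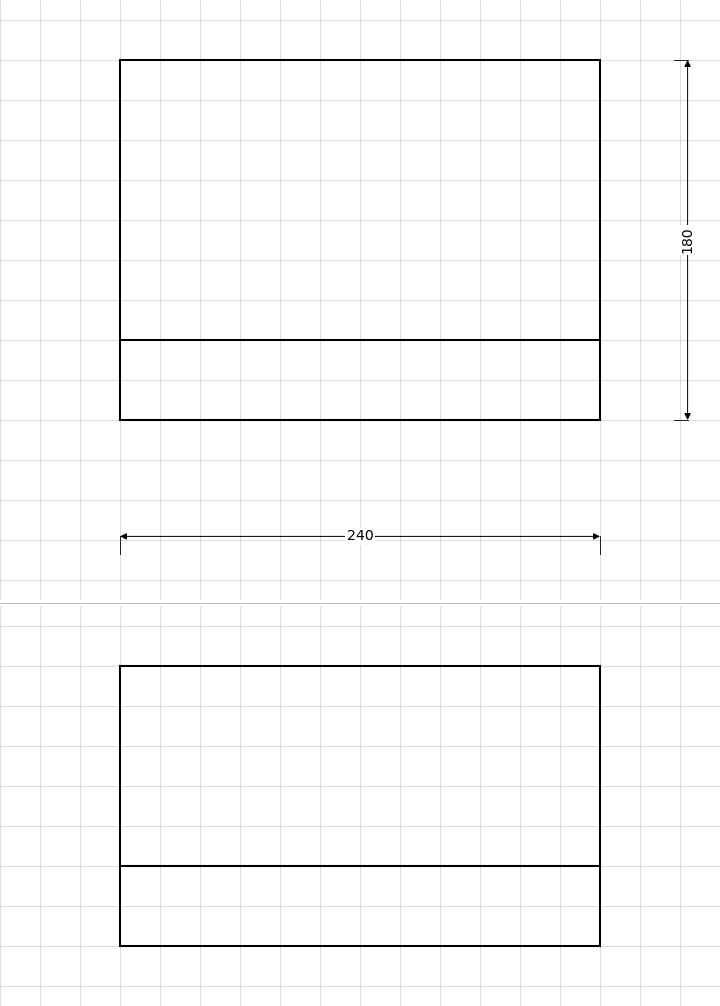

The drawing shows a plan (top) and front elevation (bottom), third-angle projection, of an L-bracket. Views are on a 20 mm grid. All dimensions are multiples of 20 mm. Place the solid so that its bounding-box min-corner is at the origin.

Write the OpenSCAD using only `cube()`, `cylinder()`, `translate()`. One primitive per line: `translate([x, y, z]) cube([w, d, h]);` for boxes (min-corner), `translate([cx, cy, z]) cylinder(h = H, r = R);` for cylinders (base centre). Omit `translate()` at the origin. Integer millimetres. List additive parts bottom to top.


cube([240, 180, 40]);
translate([0, 0, 40]) cube([240, 40, 100]);
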